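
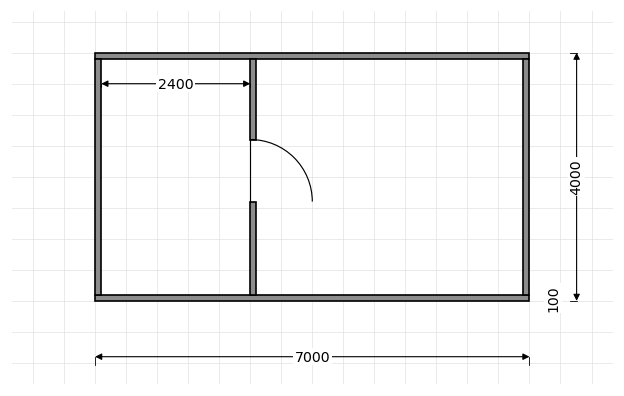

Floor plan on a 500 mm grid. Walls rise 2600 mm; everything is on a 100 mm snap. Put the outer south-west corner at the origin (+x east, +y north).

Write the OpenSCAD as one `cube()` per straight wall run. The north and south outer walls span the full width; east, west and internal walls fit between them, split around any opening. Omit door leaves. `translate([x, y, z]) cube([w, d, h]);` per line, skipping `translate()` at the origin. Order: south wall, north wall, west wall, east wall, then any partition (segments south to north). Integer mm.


cube([7000, 100, 2600]);
translate([0, 3900, 0]) cube([7000, 100, 2600]);
translate([0, 100, 0]) cube([100, 3800, 2600]);
translate([6900, 100, 0]) cube([100, 3800, 2600]);
translate([2500, 100, 0]) cube([100, 1500, 2600]);
translate([2500, 2600, 0]) cube([100, 1300, 2600]);


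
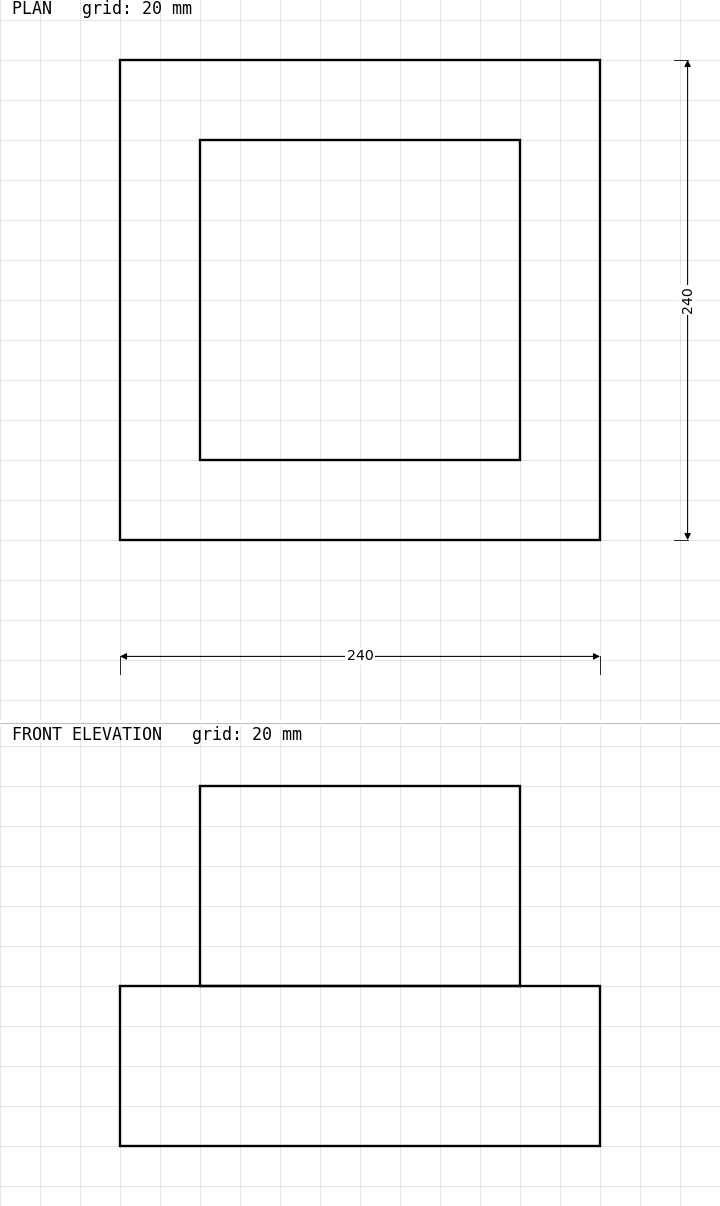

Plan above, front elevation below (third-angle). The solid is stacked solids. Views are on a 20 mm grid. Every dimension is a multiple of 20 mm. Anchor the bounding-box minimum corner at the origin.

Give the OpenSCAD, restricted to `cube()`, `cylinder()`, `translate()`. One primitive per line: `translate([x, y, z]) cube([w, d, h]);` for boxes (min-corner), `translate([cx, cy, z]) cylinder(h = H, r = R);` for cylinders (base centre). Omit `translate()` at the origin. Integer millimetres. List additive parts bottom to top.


cube([240, 240, 80]);
translate([40, 40, 80]) cube([160, 160, 100]);


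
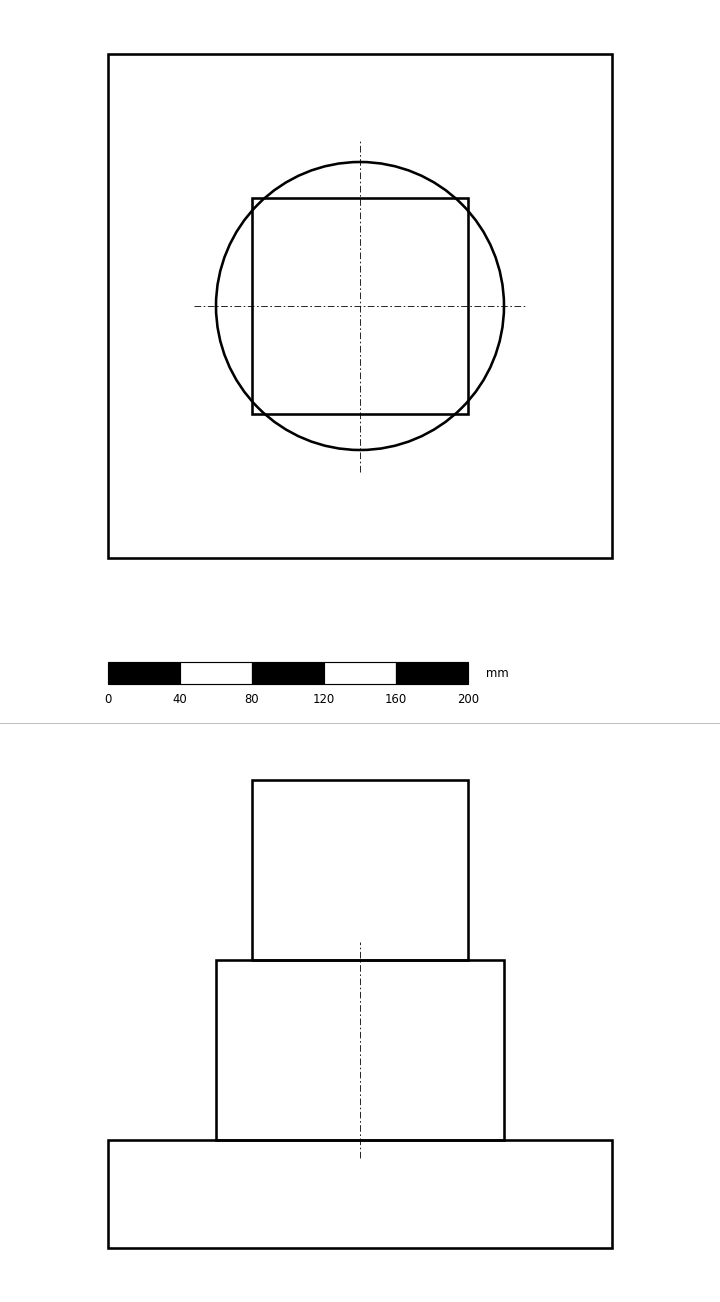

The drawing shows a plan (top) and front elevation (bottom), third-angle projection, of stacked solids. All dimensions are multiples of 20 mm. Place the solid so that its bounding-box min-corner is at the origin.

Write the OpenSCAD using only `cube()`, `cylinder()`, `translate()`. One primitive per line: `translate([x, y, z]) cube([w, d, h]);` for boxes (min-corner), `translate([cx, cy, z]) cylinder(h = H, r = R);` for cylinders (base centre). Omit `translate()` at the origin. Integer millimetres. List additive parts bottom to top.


cube([280, 280, 60]);
translate([140, 140, 60]) cylinder(h = 100, r = 80);
translate([80, 80, 160]) cube([120, 120, 100]);


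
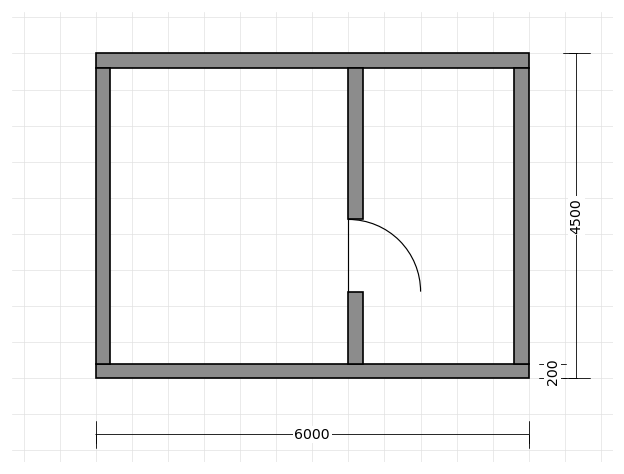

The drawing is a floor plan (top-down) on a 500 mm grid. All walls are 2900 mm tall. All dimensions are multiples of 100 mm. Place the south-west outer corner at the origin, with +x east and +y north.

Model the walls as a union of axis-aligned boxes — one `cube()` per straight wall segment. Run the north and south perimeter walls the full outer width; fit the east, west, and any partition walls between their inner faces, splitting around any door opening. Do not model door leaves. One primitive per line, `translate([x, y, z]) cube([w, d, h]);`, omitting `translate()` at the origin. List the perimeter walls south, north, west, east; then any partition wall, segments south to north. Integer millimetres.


cube([6000, 200, 2900]);
translate([0, 4300, 0]) cube([6000, 200, 2900]);
translate([0, 200, 0]) cube([200, 4100, 2900]);
translate([5800, 200, 0]) cube([200, 4100, 2900]);
translate([3500, 200, 0]) cube([200, 1000, 2900]);
translate([3500, 2200, 0]) cube([200, 2100, 2900]);


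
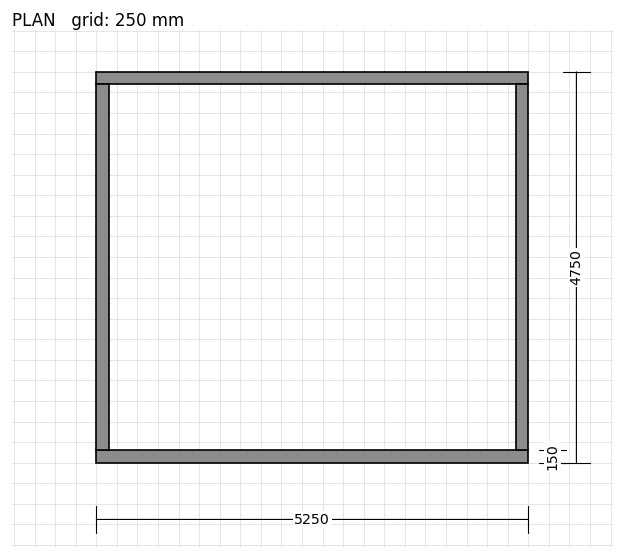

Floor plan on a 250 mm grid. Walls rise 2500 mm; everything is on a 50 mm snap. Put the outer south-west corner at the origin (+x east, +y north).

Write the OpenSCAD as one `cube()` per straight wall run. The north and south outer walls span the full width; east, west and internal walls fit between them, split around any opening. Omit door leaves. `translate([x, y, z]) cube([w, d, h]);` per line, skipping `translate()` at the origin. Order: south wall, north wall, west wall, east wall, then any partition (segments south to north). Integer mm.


cube([5250, 150, 2500]);
translate([0, 4600, 0]) cube([5250, 150, 2500]);
translate([0, 150, 0]) cube([150, 4450, 2500]);
translate([5100, 150, 0]) cube([150, 4450, 2500]);


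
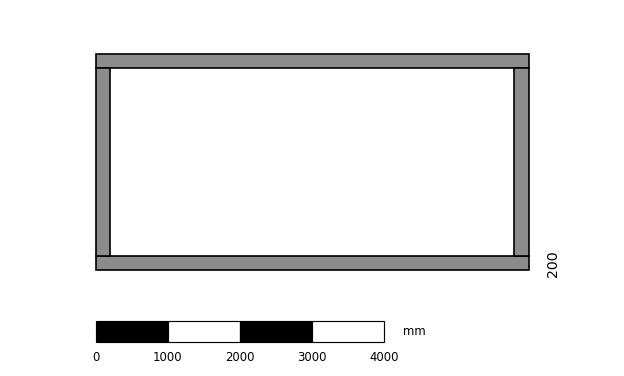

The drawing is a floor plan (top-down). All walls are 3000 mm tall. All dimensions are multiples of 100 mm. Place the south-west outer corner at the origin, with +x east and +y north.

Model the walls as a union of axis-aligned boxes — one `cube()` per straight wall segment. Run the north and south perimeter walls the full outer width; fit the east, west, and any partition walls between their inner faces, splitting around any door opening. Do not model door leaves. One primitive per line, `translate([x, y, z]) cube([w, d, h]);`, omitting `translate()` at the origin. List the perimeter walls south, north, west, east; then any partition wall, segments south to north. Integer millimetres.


cube([6000, 200, 3000]);
translate([0, 2800, 0]) cube([6000, 200, 3000]);
translate([0, 200, 0]) cube([200, 2600, 3000]);
translate([5800, 200, 0]) cube([200, 2600, 3000]);


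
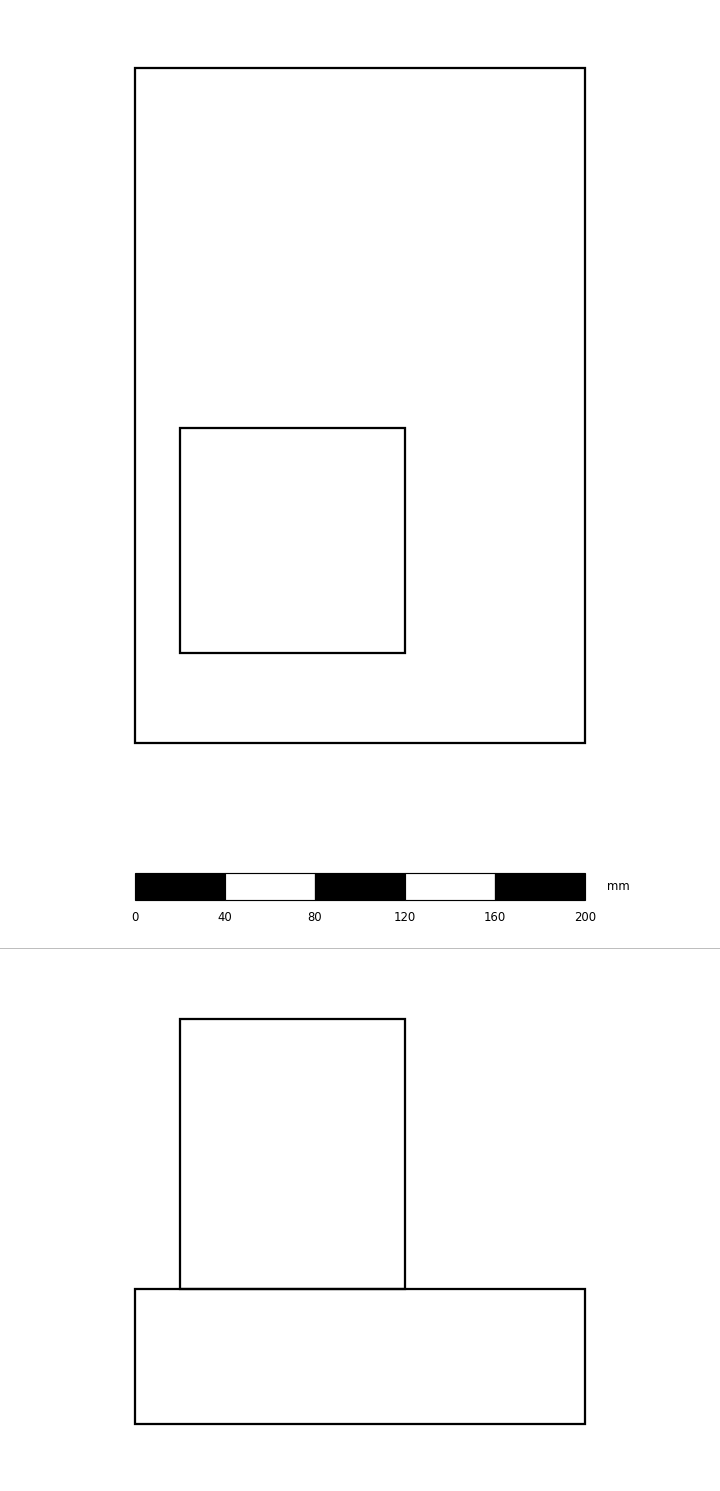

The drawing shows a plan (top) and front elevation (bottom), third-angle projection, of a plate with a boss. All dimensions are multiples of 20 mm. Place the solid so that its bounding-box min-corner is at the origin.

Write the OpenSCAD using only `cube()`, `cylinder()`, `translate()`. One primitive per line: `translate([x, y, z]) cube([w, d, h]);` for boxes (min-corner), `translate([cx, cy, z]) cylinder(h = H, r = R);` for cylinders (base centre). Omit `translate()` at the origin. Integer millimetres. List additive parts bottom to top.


cube([200, 300, 60]);
translate([20, 40, 60]) cube([100, 100, 120]);


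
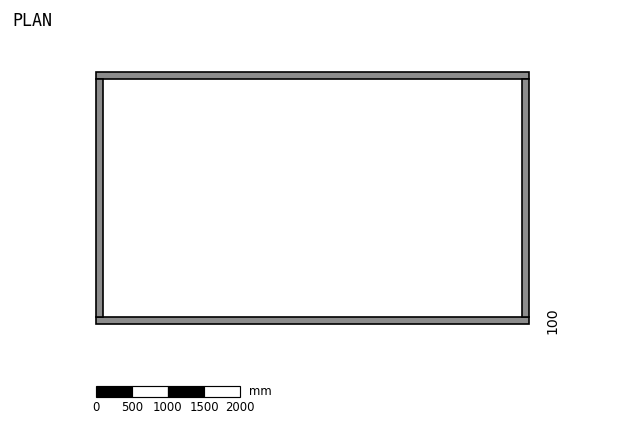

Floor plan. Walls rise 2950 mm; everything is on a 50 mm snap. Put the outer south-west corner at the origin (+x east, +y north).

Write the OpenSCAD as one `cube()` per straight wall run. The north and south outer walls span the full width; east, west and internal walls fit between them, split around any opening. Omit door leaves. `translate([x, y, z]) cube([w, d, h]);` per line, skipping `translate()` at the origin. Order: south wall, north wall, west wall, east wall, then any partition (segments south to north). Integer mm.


cube([6000, 100, 2950]);
translate([0, 3400, 0]) cube([6000, 100, 2950]);
translate([0, 100, 0]) cube([100, 3300, 2950]);
translate([5900, 100, 0]) cube([100, 3300, 2950]);


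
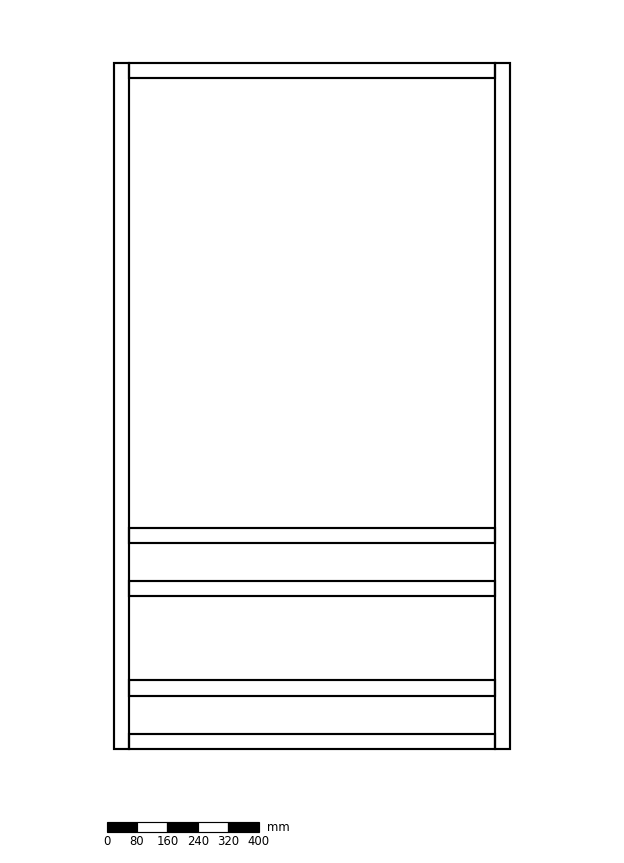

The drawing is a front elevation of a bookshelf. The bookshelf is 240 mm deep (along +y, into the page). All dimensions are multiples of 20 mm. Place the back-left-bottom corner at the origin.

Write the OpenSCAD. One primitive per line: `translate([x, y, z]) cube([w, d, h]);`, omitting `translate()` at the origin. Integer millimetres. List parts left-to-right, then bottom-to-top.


cube([40, 240, 1800]);
translate([40, 0, 0]) cube([960, 240, 40]);
translate([40, 0, 140]) cube([960, 240, 40]);
translate([40, 0, 400]) cube([960, 240, 40]);
translate([40, 0, 540]) cube([960, 240, 40]);
translate([40, 0, 1760]) cube([960, 240, 40]);
translate([1000, 0, 0]) cube([40, 240, 1800]);


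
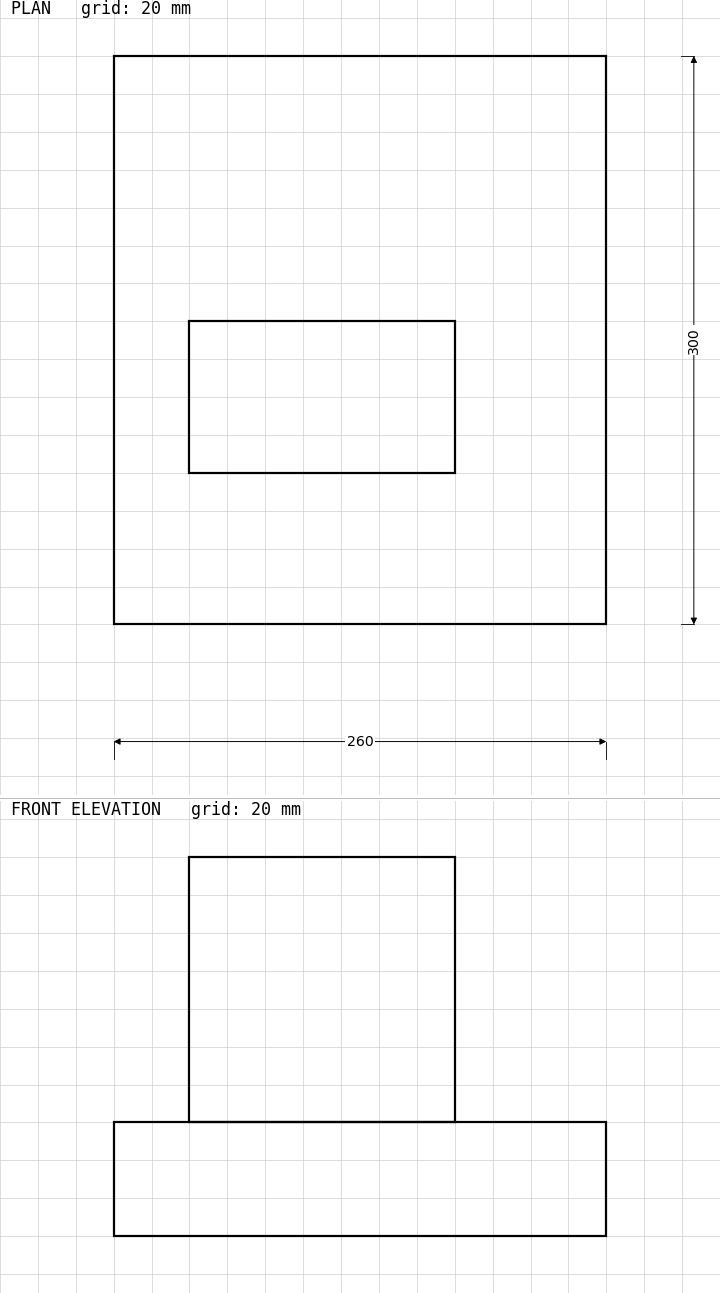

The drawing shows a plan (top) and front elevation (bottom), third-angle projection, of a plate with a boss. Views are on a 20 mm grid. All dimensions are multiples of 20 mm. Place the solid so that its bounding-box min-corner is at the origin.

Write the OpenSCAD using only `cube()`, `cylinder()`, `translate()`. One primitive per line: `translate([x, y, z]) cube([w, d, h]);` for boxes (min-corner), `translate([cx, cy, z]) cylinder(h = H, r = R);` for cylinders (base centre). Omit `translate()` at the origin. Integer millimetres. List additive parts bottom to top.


cube([260, 300, 60]);
translate([40, 80, 60]) cube([140, 80, 140]);


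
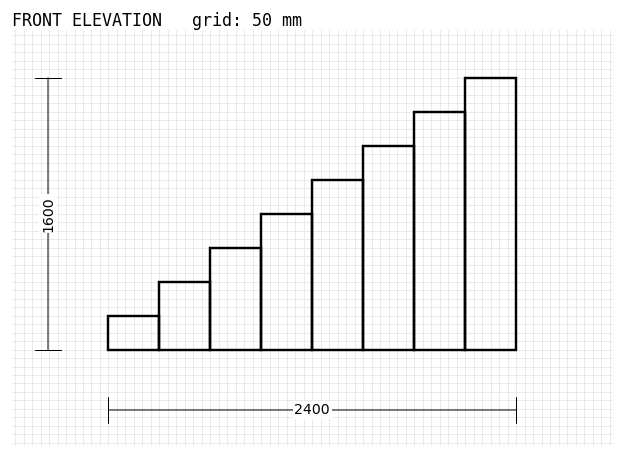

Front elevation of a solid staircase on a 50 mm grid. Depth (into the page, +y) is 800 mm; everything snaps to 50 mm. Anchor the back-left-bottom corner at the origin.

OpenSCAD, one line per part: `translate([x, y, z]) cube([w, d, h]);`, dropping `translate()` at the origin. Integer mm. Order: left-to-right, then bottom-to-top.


cube([300, 800, 200]);
translate([300, 0, 0]) cube([300, 800, 400]);
translate([600, 0, 0]) cube([300, 800, 600]);
translate([900, 0, 0]) cube([300, 800, 800]);
translate([1200, 0, 0]) cube([300, 800, 1000]);
translate([1500, 0, 0]) cube([300, 800, 1200]);
translate([1800, 0, 0]) cube([300, 800, 1400]);
translate([2100, 0, 0]) cube([300, 800, 1600]);


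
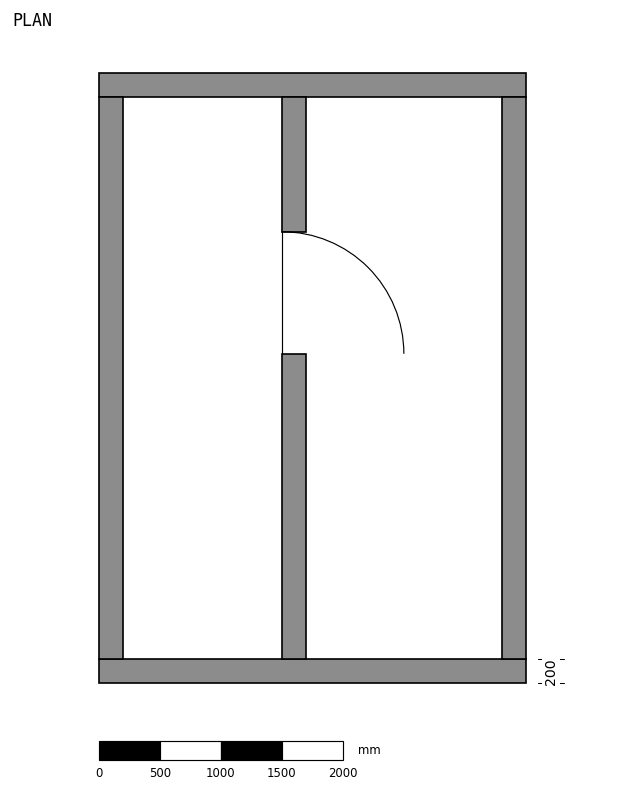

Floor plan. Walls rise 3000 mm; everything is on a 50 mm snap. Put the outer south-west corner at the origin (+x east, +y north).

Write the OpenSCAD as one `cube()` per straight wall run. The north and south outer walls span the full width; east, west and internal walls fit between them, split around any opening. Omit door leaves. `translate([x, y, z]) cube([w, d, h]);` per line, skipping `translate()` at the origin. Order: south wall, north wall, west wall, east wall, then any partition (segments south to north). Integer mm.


cube([3500, 200, 3000]);
translate([0, 4800, 0]) cube([3500, 200, 3000]);
translate([0, 200, 0]) cube([200, 4600, 3000]);
translate([3300, 200, 0]) cube([200, 4600, 3000]);
translate([1500, 200, 0]) cube([200, 2500, 3000]);
translate([1500, 3700, 0]) cube([200, 1100, 3000]);


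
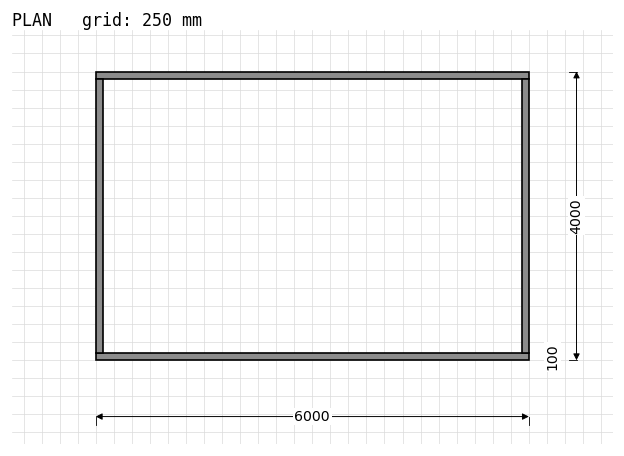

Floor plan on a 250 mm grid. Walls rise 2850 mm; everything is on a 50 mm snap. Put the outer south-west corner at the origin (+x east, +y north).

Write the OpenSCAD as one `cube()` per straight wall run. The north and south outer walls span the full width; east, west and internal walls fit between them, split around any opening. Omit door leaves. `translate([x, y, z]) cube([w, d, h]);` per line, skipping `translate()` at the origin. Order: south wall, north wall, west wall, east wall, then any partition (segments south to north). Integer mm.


cube([6000, 100, 2850]);
translate([0, 3900, 0]) cube([6000, 100, 2850]);
translate([0, 100, 0]) cube([100, 3800, 2850]);
translate([5900, 100, 0]) cube([100, 3800, 2850]);


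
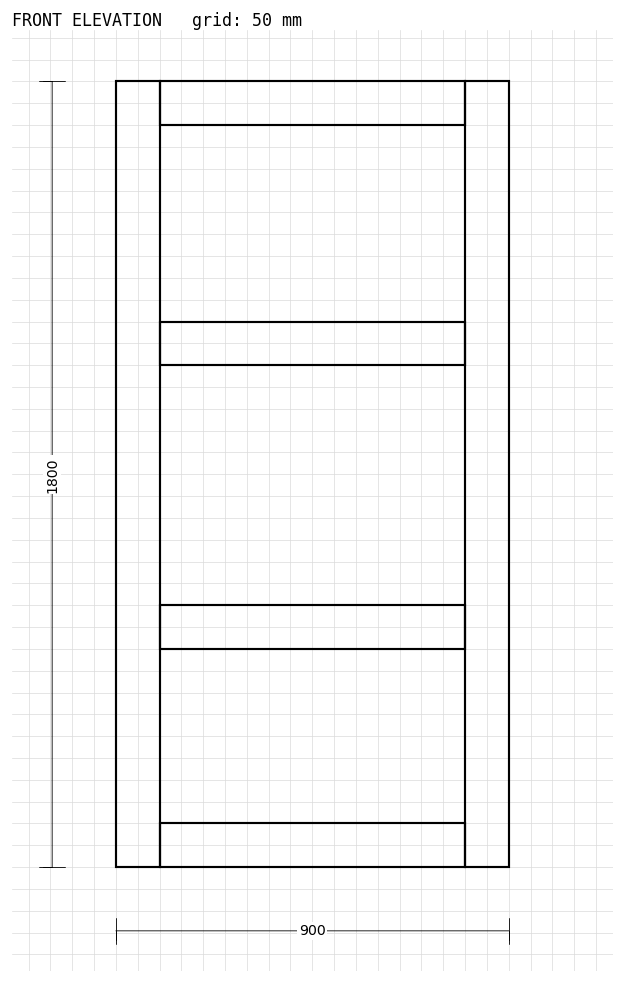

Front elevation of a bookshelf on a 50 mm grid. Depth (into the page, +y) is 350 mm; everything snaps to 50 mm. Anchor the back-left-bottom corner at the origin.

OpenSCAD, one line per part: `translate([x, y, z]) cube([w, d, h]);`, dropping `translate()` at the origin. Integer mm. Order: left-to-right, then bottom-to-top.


cube([100, 350, 1800]);
translate([100, 0, 0]) cube([700, 350, 100]);
translate([100, 0, 500]) cube([700, 350, 100]);
translate([100, 0, 1150]) cube([700, 350, 100]);
translate([100, 0, 1700]) cube([700, 350, 100]);
translate([800, 0, 0]) cube([100, 350, 1800]);


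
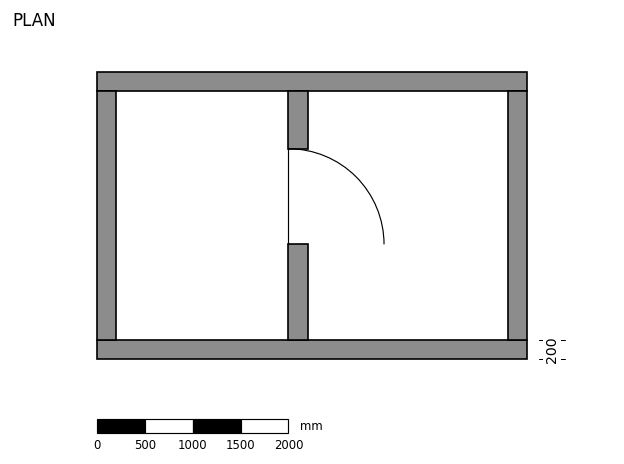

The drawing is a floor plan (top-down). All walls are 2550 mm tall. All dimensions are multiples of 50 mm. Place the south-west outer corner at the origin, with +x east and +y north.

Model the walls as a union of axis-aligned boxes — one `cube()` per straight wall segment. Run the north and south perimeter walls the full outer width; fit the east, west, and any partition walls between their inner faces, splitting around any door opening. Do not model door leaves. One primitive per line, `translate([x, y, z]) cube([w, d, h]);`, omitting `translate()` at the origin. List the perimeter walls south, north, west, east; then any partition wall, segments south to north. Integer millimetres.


cube([4500, 200, 2550]);
translate([0, 2800, 0]) cube([4500, 200, 2550]);
translate([0, 200, 0]) cube([200, 2600, 2550]);
translate([4300, 200, 0]) cube([200, 2600, 2550]);
translate([2000, 200, 0]) cube([200, 1000, 2550]);
translate([2000, 2200, 0]) cube([200, 600, 2550]);


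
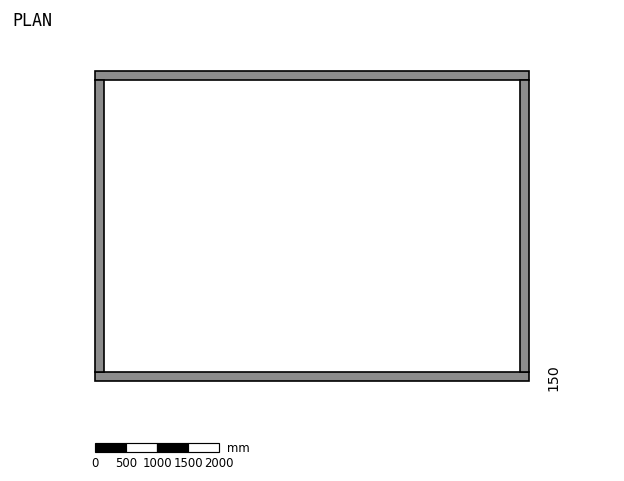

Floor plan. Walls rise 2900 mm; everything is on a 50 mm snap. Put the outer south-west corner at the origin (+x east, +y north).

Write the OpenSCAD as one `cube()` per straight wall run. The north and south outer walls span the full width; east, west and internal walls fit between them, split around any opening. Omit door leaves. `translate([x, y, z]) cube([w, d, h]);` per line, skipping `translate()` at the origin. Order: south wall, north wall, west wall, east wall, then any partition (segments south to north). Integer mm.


cube([7000, 150, 2900]);
translate([0, 4850, 0]) cube([7000, 150, 2900]);
translate([0, 150, 0]) cube([150, 4700, 2900]);
translate([6850, 150, 0]) cube([150, 4700, 2900]);


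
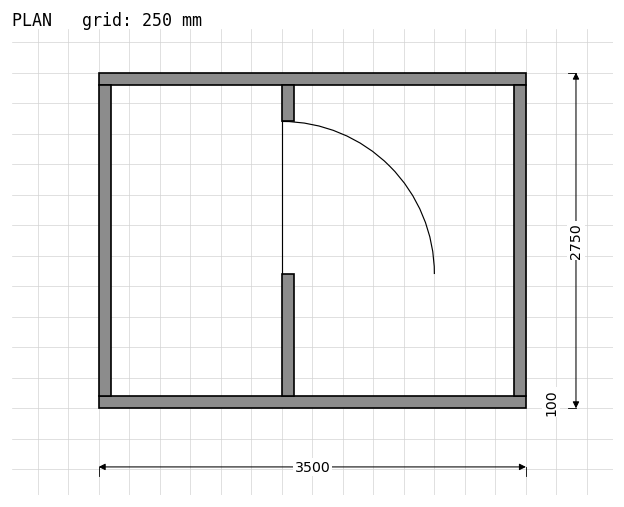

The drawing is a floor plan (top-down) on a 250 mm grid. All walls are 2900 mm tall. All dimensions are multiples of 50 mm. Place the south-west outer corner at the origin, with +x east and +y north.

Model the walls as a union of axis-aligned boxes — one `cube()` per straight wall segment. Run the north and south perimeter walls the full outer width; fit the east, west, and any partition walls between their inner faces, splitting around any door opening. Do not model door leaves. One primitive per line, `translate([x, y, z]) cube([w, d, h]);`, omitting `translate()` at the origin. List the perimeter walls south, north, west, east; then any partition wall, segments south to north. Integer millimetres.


cube([3500, 100, 2900]);
translate([0, 2650, 0]) cube([3500, 100, 2900]);
translate([0, 100, 0]) cube([100, 2550, 2900]);
translate([3400, 100, 0]) cube([100, 2550, 2900]);
translate([1500, 100, 0]) cube([100, 1000, 2900]);
translate([1500, 2350, 0]) cube([100, 300, 2900]);


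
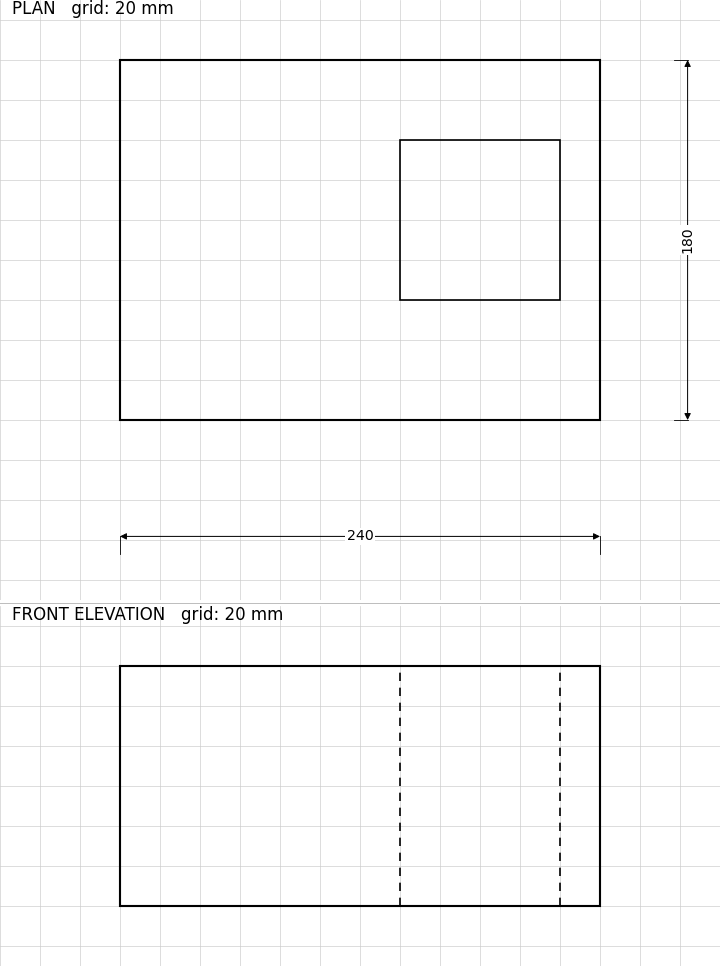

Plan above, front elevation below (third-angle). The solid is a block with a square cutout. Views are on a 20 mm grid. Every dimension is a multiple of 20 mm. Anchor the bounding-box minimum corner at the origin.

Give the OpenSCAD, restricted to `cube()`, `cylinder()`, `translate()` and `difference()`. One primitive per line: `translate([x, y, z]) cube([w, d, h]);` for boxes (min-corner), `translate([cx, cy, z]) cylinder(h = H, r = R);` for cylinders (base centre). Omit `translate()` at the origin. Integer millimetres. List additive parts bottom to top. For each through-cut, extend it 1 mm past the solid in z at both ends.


difference() {
  cube([240, 180, 120]);
  translate([140, 60, -1]) cube([80, 80, 122]);
}


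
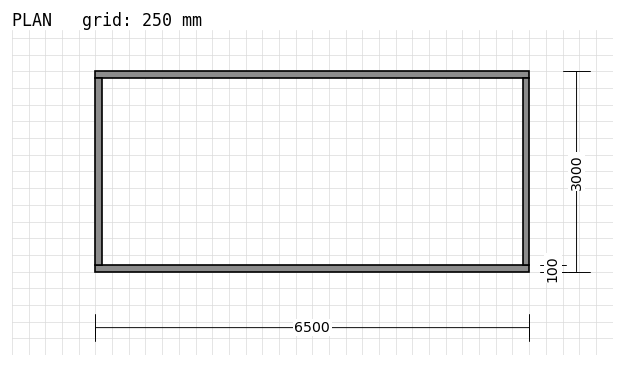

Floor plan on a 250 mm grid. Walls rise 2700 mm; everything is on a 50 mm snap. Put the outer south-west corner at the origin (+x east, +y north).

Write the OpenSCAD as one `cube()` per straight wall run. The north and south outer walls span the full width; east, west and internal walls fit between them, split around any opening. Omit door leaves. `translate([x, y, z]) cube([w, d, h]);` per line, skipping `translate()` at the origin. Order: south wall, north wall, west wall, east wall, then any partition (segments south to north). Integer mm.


cube([6500, 100, 2700]);
translate([0, 2900, 0]) cube([6500, 100, 2700]);
translate([0, 100, 0]) cube([100, 2800, 2700]);
translate([6400, 100, 0]) cube([100, 2800, 2700]);


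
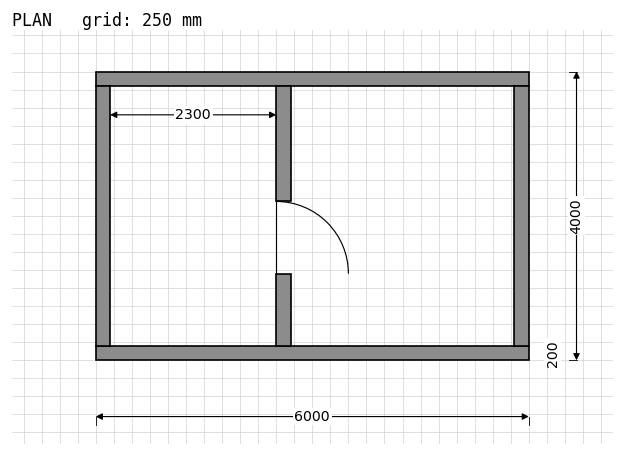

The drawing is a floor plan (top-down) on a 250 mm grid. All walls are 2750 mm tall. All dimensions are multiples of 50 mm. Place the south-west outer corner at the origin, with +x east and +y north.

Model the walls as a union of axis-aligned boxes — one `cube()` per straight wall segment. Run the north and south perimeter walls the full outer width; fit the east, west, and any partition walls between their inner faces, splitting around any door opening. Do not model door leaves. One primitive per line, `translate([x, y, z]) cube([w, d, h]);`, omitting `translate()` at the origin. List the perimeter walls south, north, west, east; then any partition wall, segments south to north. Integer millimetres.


cube([6000, 200, 2750]);
translate([0, 3800, 0]) cube([6000, 200, 2750]);
translate([0, 200, 0]) cube([200, 3600, 2750]);
translate([5800, 200, 0]) cube([200, 3600, 2750]);
translate([2500, 200, 0]) cube([200, 1000, 2750]);
translate([2500, 2200, 0]) cube([200, 1600, 2750]);


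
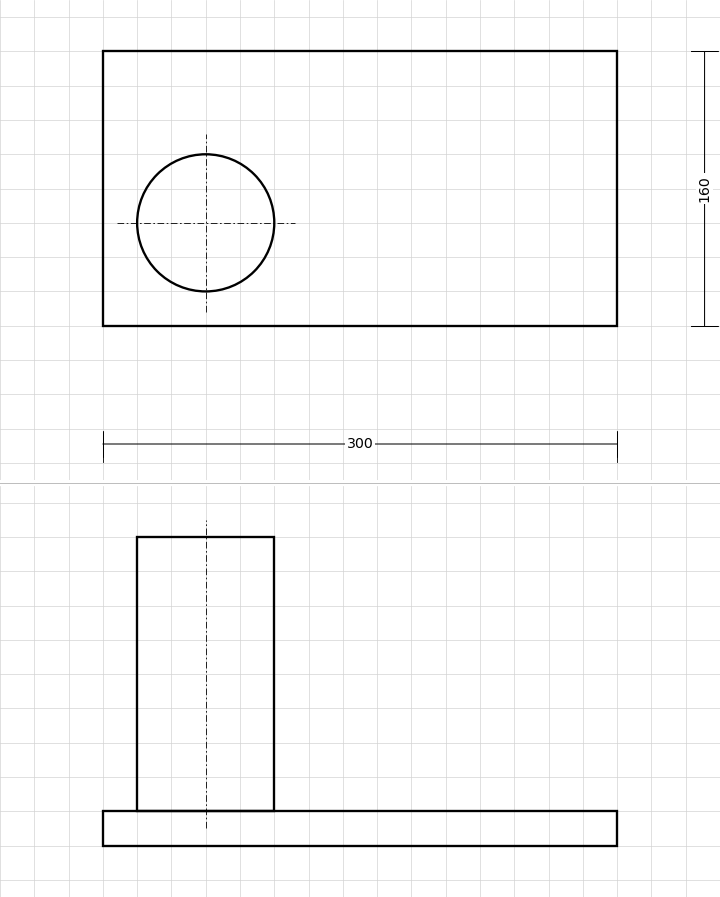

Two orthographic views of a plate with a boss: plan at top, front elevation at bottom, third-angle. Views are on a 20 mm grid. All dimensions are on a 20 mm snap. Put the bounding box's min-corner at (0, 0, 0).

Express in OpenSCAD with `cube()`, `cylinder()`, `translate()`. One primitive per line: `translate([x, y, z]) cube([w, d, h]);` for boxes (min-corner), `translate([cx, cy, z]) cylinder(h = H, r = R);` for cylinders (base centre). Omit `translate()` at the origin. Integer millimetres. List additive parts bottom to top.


cube([300, 160, 20]);
translate([60, 60, 20]) cylinder(h = 160, r = 40);


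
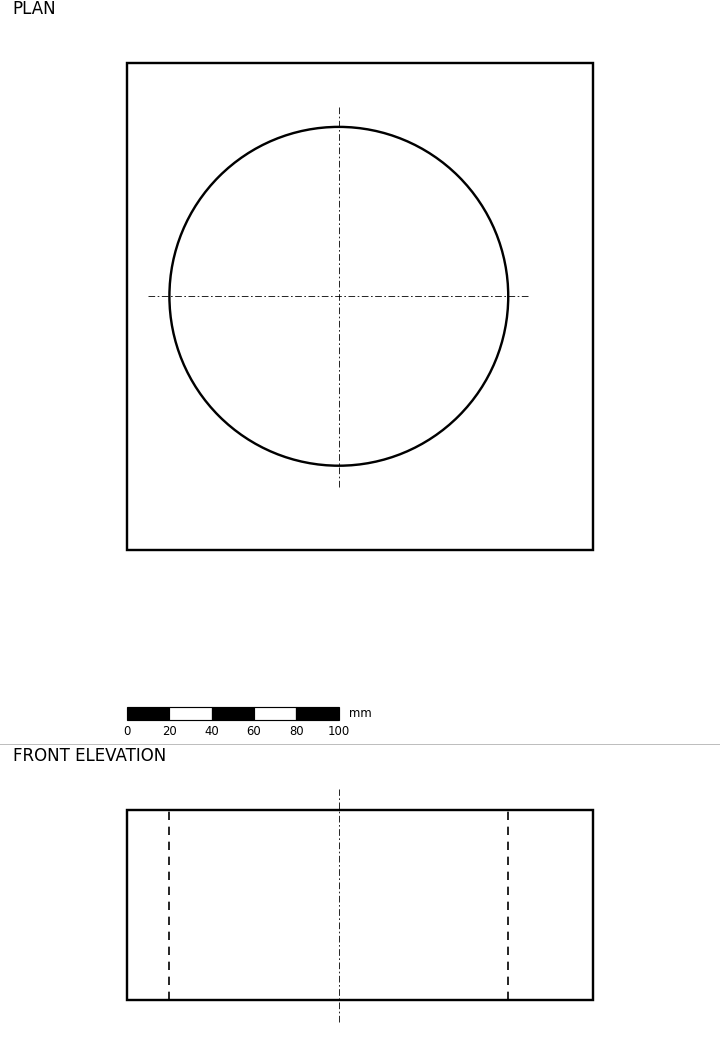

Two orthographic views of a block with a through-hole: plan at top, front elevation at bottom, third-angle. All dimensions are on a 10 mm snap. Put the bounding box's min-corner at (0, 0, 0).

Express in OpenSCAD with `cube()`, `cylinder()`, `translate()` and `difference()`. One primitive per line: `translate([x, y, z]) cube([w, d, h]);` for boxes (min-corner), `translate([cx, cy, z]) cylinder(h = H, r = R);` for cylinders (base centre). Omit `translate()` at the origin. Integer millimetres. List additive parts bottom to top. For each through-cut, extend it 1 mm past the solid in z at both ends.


difference() {
  cube([220, 230, 90]);
  translate([100, 120, -1]) cylinder(h = 92, r = 80);
}


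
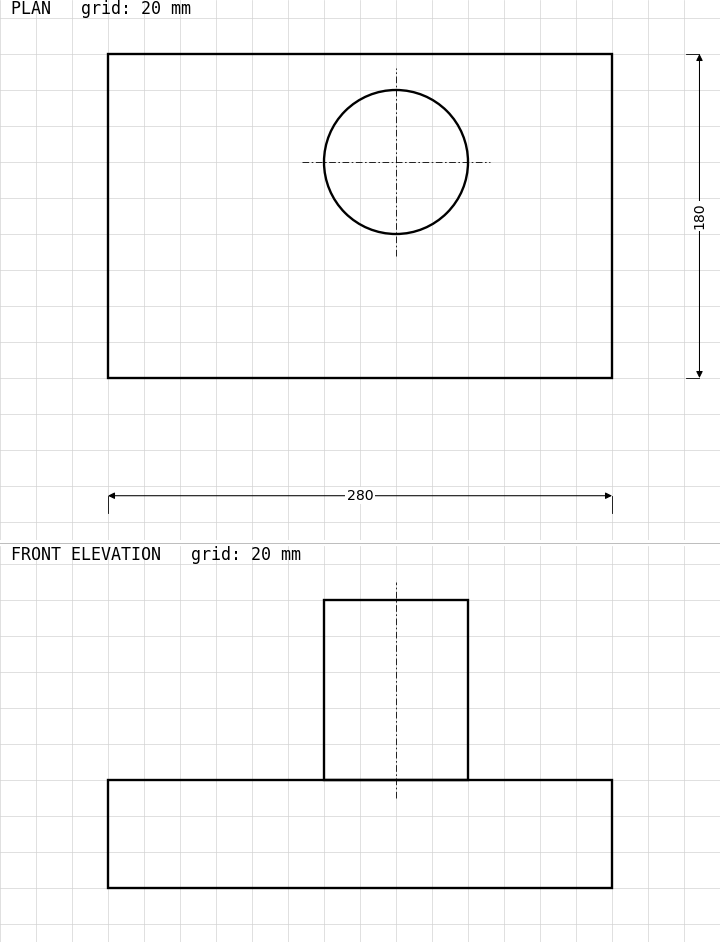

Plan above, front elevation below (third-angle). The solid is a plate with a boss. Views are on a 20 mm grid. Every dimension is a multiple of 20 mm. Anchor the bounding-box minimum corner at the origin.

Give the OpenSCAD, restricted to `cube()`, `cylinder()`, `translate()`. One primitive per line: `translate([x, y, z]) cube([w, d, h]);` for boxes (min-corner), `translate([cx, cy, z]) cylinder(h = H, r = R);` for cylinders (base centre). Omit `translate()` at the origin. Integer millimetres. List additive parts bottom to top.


cube([280, 180, 60]);
translate([160, 120, 60]) cylinder(h = 100, r = 40);


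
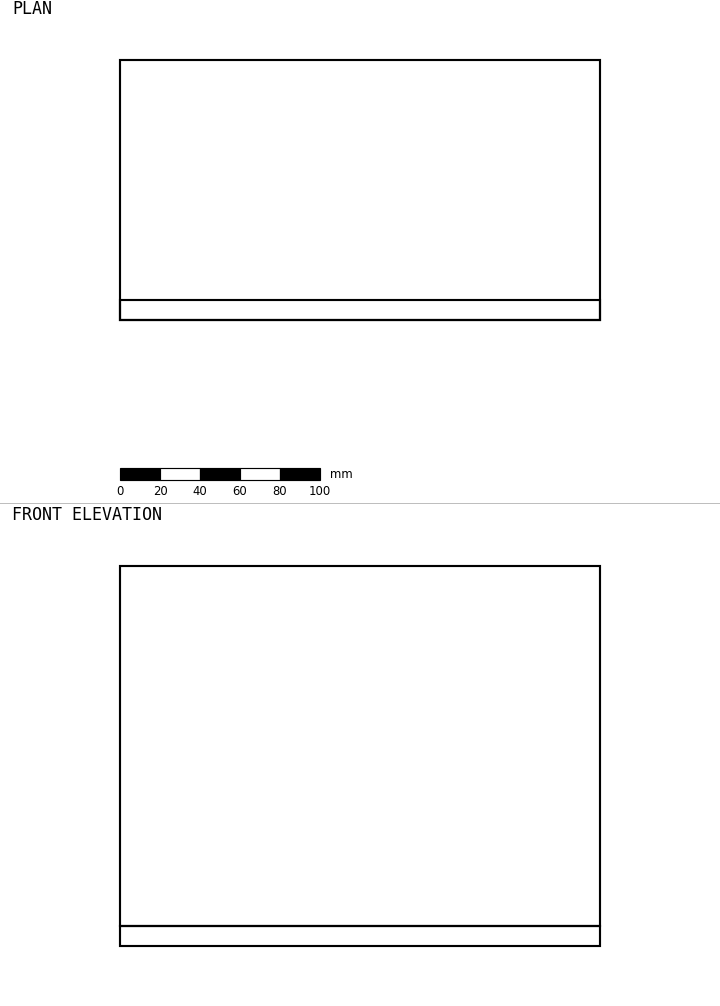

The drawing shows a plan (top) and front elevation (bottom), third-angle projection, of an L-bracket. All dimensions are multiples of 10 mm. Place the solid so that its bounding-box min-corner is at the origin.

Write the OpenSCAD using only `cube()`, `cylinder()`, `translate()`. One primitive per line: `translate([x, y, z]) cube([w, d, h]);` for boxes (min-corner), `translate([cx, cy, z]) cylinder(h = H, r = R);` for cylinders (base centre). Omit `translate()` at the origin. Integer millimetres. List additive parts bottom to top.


cube([240, 130, 10]);
translate([0, 0, 10]) cube([240, 10, 180]);


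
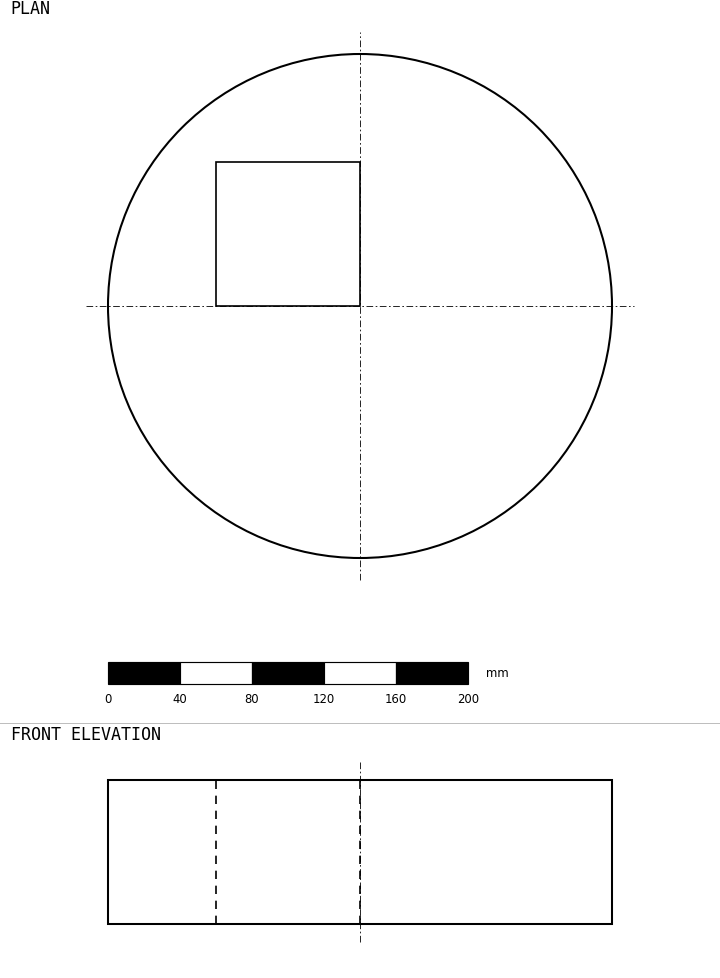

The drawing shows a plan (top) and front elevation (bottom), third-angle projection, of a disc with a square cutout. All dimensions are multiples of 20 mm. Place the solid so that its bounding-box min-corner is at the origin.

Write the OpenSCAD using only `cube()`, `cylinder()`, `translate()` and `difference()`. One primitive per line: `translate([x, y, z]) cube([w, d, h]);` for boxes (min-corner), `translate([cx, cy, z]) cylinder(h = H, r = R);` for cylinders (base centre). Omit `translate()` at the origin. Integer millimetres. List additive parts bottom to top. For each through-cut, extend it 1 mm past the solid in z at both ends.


difference() {
  translate([140, 140, 0]) cylinder(h = 80, r = 140);
  translate([60, 140, -1]) cube([80, 80, 82]);
}


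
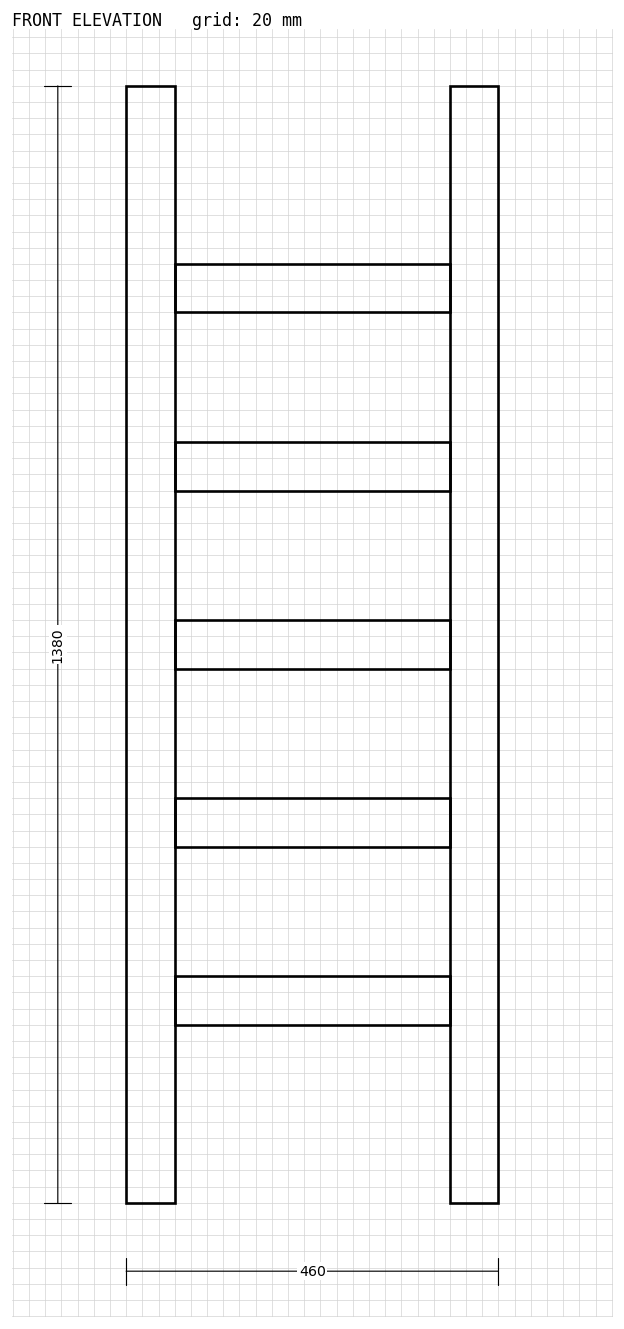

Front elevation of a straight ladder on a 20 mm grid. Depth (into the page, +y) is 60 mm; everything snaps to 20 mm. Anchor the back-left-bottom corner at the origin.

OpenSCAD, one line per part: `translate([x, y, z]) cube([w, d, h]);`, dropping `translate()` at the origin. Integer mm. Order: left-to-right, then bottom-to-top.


cube([60, 60, 1380]);
translate([60, 0, 220]) cube([340, 60, 60]);
translate([60, 0, 440]) cube([340, 60, 60]);
translate([60, 0, 660]) cube([340, 60, 60]);
translate([60, 0, 880]) cube([340, 60, 60]);
translate([60, 0, 1100]) cube([340, 60, 60]);
translate([400, 0, 0]) cube([60, 60, 1380]);


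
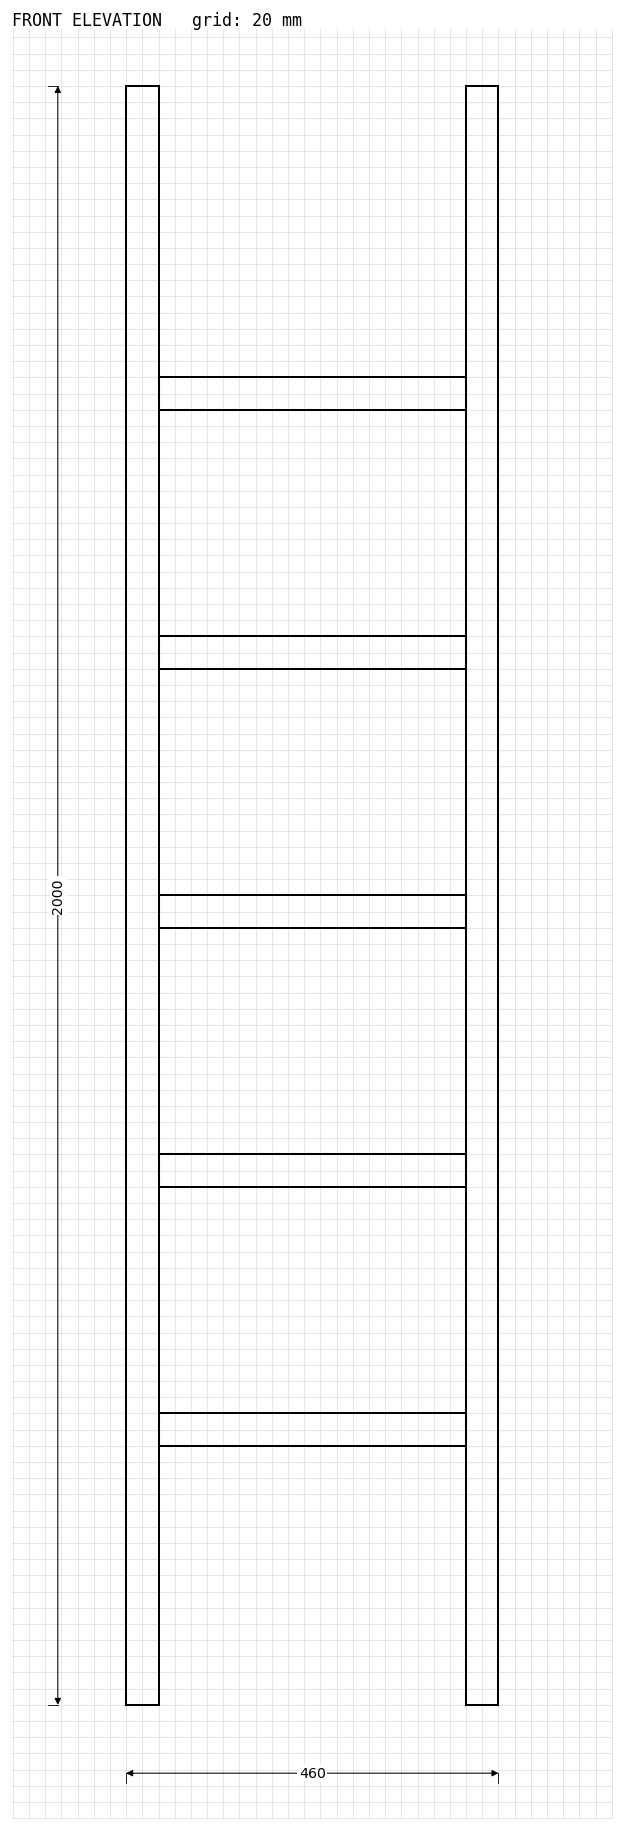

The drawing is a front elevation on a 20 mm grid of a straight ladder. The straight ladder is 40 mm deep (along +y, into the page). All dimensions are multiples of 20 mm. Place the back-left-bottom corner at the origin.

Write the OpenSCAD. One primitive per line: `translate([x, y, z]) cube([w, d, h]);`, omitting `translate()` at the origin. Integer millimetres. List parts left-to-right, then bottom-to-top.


cube([40, 40, 2000]);
translate([40, 0, 320]) cube([380, 40, 40]);
translate([40, 0, 640]) cube([380, 40, 40]);
translate([40, 0, 960]) cube([380, 40, 40]);
translate([40, 0, 1280]) cube([380, 40, 40]);
translate([40, 0, 1600]) cube([380, 40, 40]);
translate([420, 0, 0]) cube([40, 40, 2000]);


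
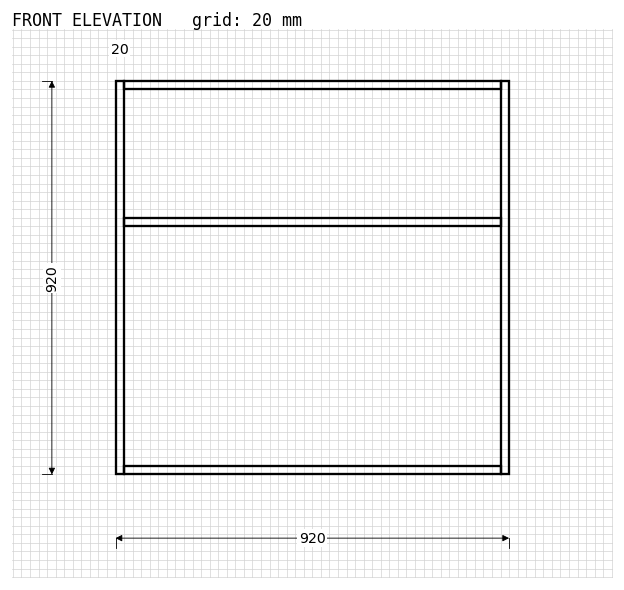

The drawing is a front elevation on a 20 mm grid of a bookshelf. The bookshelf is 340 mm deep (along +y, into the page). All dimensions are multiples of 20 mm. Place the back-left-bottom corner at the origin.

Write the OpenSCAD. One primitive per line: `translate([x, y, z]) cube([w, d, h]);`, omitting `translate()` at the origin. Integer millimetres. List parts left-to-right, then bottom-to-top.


cube([20, 340, 920]);
translate([20, 0, 0]) cube([880, 340, 20]);
translate([20, 0, 580]) cube([880, 340, 20]);
translate([20, 0, 900]) cube([880, 340, 20]);
translate([900, 0, 0]) cube([20, 340, 920]);


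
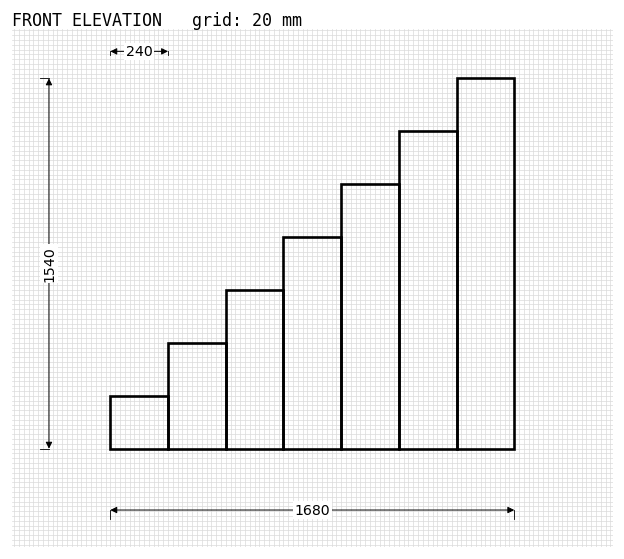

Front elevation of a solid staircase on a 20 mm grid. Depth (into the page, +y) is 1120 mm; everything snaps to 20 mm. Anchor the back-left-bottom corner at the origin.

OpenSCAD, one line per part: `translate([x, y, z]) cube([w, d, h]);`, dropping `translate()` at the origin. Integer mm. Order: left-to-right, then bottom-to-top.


cube([240, 1120, 220]);
translate([240, 0, 0]) cube([240, 1120, 440]);
translate([480, 0, 0]) cube([240, 1120, 660]);
translate([720, 0, 0]) cube([240, 1120, 880]);
translate([960, 0, 0]) cube([240, 1120, 1100]);
translate([1200, 0, 0]) cube([240, 1120, 1320]);
translate([1440, 0, 0]) cube([240, 1120, 1540]);


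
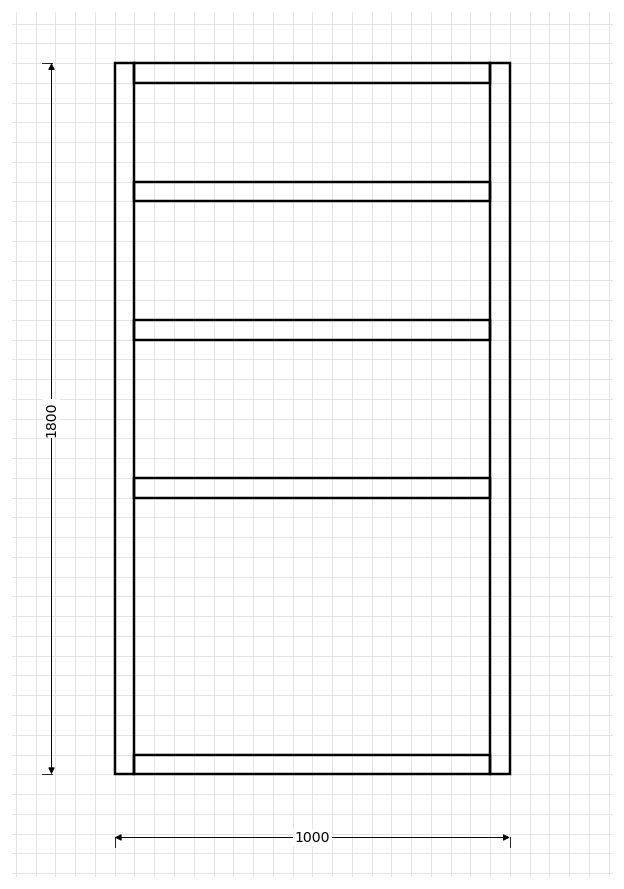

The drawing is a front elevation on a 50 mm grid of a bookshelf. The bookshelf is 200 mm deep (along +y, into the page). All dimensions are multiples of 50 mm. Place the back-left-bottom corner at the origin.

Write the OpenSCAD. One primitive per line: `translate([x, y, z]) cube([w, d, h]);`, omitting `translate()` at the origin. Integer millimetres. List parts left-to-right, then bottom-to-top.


cube([50, 200, 1800]);
translate([50, 0, 0]) cube([900, 200, 50]);
translate([50, 0, 700]) cube([900, 200, 50]);
translate([50, 0, 1100]) cube([900, 200, 50]);
translate([50, 0, 1450]) cube([900, 200, 50]);
translate([50, 0, 1750]) cube([900, 200, 50]);
translate([950, 0, 0]) cube([50, 200, 1800]);


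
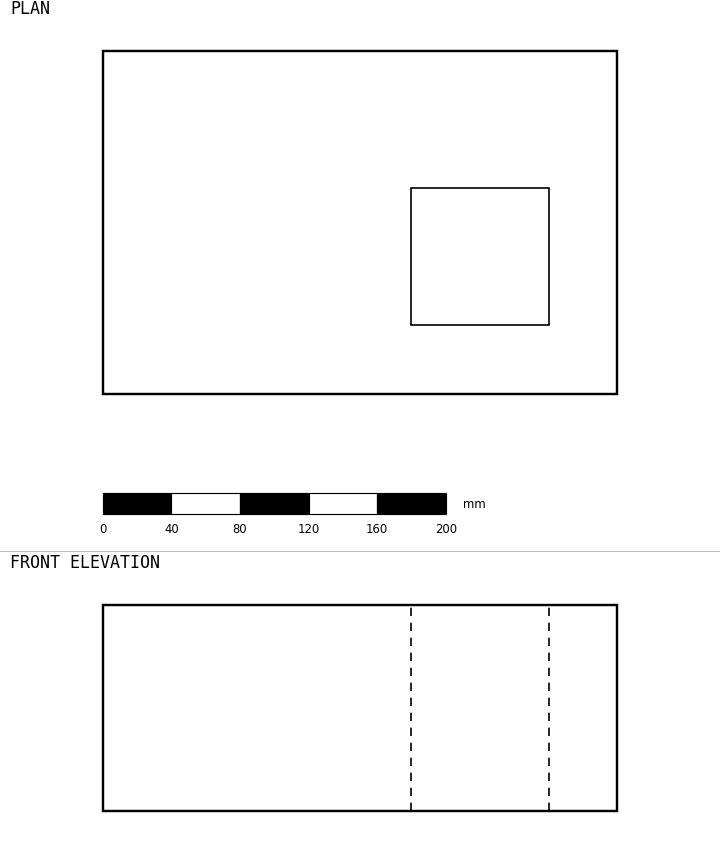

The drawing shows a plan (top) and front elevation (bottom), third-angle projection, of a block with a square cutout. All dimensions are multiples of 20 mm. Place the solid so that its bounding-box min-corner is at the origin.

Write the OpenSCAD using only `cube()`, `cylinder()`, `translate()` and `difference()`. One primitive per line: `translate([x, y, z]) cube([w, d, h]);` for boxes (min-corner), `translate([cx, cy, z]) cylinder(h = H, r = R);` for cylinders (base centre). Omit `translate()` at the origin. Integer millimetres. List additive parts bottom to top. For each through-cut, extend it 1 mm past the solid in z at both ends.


difference() {
  cube([300, 200, 120]);
  translate([180, 40, -1]) cube([80, 80, 122]);
}


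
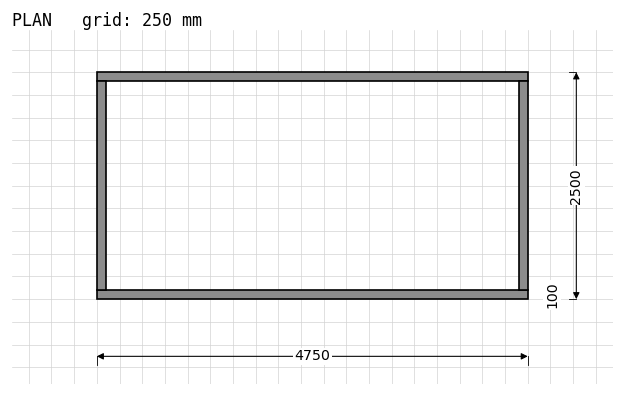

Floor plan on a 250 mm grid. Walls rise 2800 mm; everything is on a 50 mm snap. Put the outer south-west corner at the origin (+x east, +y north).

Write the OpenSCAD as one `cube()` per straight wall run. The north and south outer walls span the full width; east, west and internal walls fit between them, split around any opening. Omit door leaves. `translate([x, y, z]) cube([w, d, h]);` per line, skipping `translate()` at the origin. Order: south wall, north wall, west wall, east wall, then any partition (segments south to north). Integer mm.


cube([4750, 100, 2800]);
translate([0, 2400, 0]) cube([4750, 100, 2800]);
translate([0, 100, 0]) cube([100, 2300, 2800]);
translate([4650, 100, 0]) cube([100, 2300, 2800]);


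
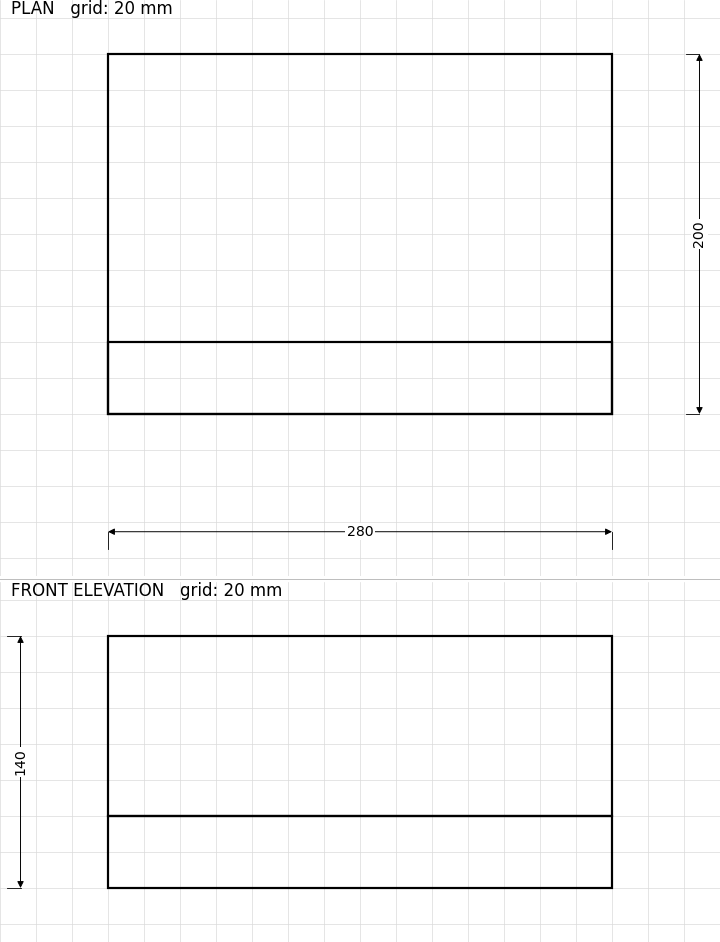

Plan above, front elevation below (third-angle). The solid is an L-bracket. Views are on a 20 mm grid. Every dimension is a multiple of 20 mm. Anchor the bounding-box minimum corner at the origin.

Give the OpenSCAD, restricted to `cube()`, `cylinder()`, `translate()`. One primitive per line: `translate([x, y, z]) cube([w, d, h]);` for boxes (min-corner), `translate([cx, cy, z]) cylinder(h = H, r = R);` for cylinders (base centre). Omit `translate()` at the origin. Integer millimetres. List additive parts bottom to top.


cube([280, 200, 40]);
translate([0, 0, 40]) cube([280, 40, 100]);


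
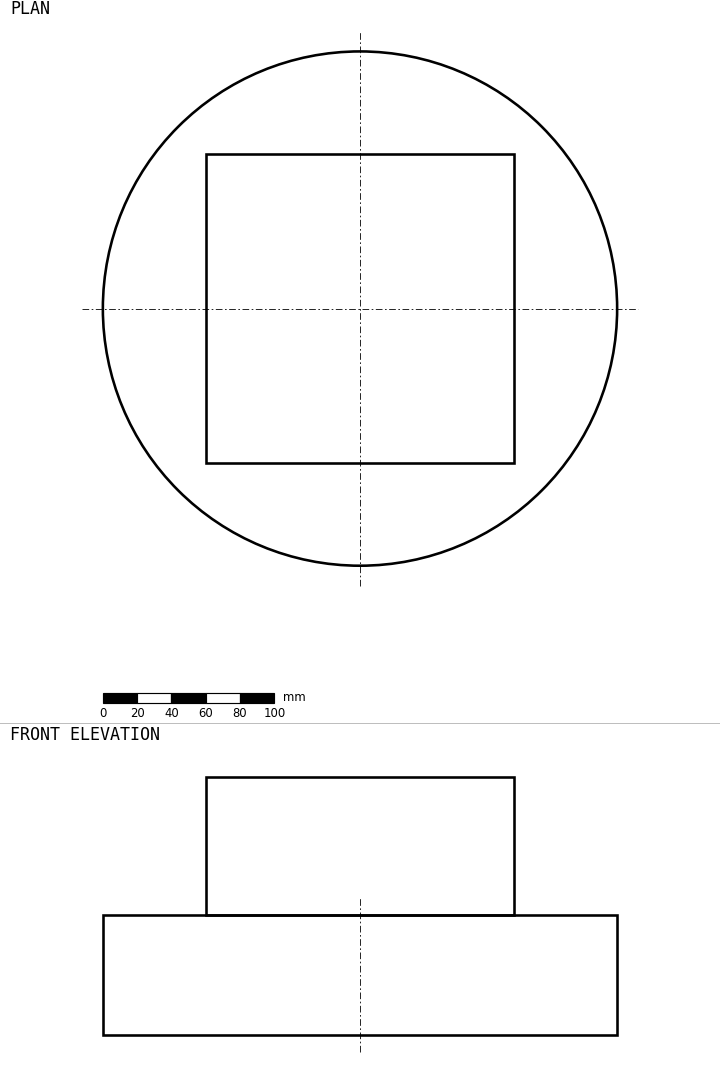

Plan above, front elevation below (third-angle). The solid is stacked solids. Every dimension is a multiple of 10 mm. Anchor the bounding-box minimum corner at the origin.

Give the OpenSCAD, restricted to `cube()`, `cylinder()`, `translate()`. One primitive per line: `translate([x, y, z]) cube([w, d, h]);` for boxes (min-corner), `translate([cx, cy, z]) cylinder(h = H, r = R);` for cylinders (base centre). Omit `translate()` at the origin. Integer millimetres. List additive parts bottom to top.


translate([150, 150, 0]) cylinder(h = 70, r = 150);
translate([60, 60, 70]) cube([180, 180, 80]);


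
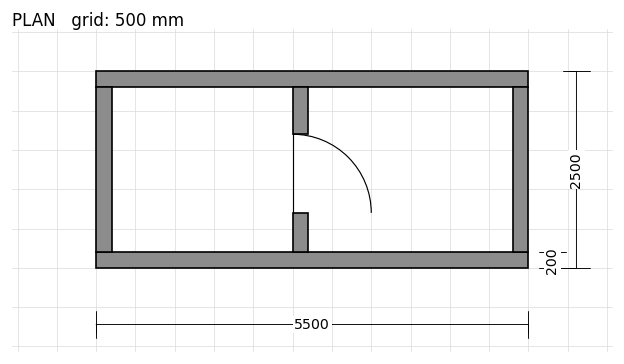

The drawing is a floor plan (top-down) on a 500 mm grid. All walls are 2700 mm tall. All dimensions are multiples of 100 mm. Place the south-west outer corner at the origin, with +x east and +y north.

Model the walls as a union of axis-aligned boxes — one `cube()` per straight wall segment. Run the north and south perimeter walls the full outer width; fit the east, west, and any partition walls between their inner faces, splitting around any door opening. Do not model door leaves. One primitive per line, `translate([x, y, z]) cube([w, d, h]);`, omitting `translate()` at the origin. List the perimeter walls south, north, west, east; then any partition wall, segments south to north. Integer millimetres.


cube([5500, 200, 2700]);
translate([0, 2300, 0]) cube([5500, 200, 2700]);
translate([0, 200, 0]) cube([200, 2100, 2700]);
translate([5300, 200, 0]) cube([200, 2100, 2700]);
translate([2500, 200, 0]) cube([200, 500, 2700]);
translate([2500, 1700, 0]) cube([200, 600, 2700]);


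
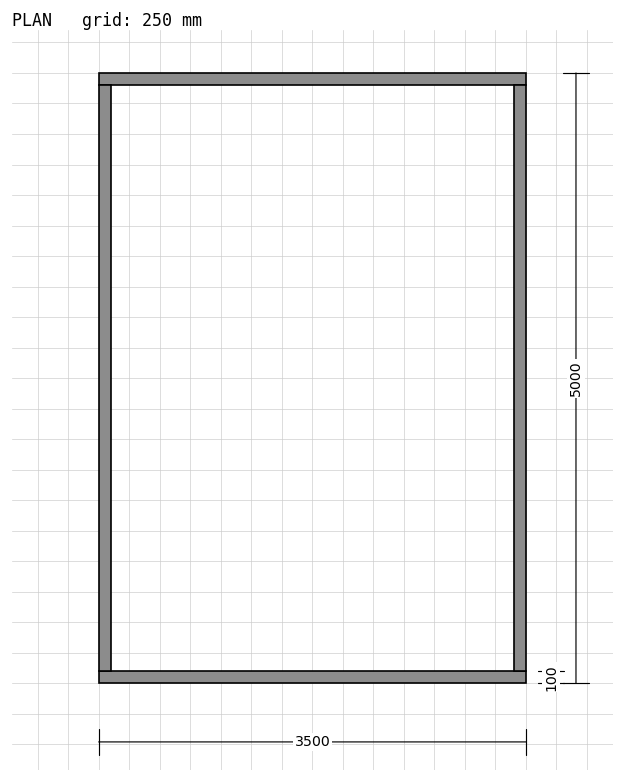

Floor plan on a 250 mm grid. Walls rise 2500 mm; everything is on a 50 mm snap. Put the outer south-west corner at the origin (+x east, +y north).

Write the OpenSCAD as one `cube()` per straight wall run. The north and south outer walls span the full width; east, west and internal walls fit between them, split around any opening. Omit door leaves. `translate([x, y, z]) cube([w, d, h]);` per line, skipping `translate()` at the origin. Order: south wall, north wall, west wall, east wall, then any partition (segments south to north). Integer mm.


cube([3500, 100, 2500]);
translate([0, 4900, 0]) cube([3500, 100, 2500]);
translate([0, 100, 0]) cube([100, 4800, 2500]);
translate([3400, 100, 0]) cube([100, 4800, 2500]);


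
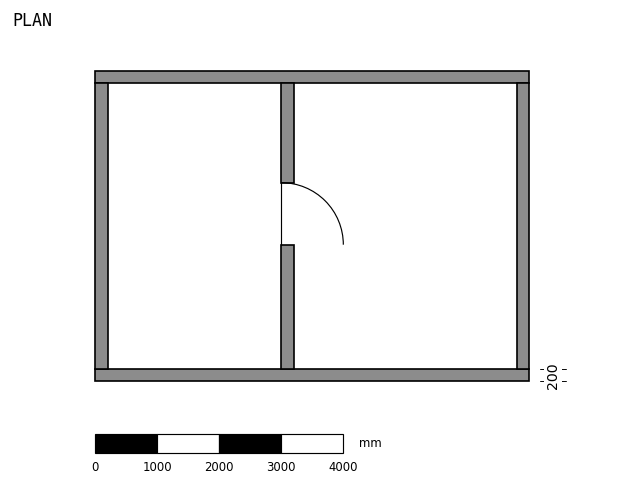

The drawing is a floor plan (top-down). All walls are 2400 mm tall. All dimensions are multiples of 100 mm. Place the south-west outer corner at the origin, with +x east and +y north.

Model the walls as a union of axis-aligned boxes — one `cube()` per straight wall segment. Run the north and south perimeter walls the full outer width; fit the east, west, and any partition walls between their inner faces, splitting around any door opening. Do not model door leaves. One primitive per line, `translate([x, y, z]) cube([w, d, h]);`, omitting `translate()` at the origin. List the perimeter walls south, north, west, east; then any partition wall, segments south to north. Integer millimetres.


cube([7000, 200, 2400]);
translate([0, 4800, 0]) cube([7000, 200, 2400]);
translate([0, 200, 0]) cube([200, 4600, 2400]);
translate([6800, 200, 0]) cube([200, 4600, 2400]);
translate([3000, 200, 0]) cube([200, 2000, 2400]);
translate([3000, 3200, 0]) cube([200, 1600, 2400]);


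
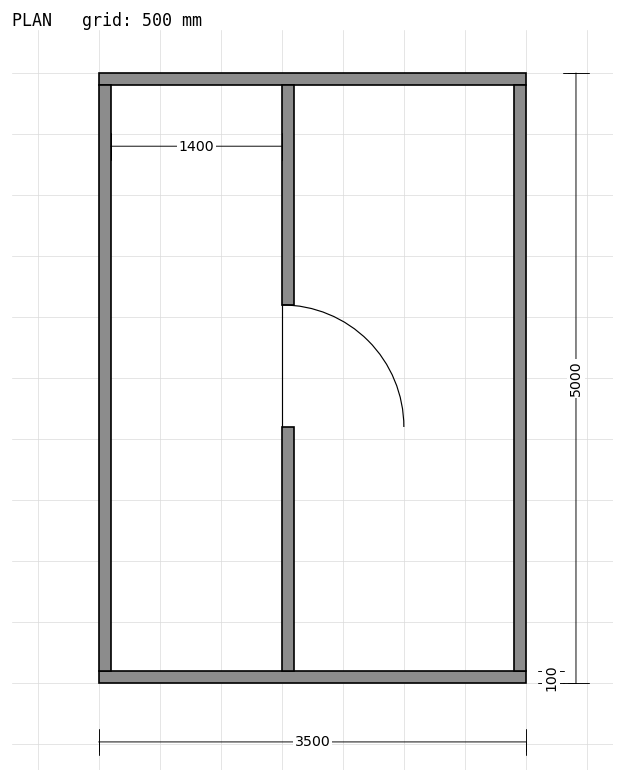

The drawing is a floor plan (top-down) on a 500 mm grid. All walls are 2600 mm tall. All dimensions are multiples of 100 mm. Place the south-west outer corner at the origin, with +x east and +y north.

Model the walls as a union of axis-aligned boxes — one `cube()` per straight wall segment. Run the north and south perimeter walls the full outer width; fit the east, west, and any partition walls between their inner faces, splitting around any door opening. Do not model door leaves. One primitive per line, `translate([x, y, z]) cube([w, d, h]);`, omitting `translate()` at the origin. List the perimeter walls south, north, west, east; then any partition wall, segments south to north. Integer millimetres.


cube([3500, 100, 2600]);
translate([0, 4900, 0]) cube([3500, 100, 2600]);
translate([0, 100, 0]) cube([100, 4800, 2600]);
translate([3400, 100, 0]) cube([100, 4800, 2600]);
translate([1500, 100, 0]) cube([100, 2000, 2600]);
translate([1500, 3100, 0]) cube([100, 1800, 2600]);


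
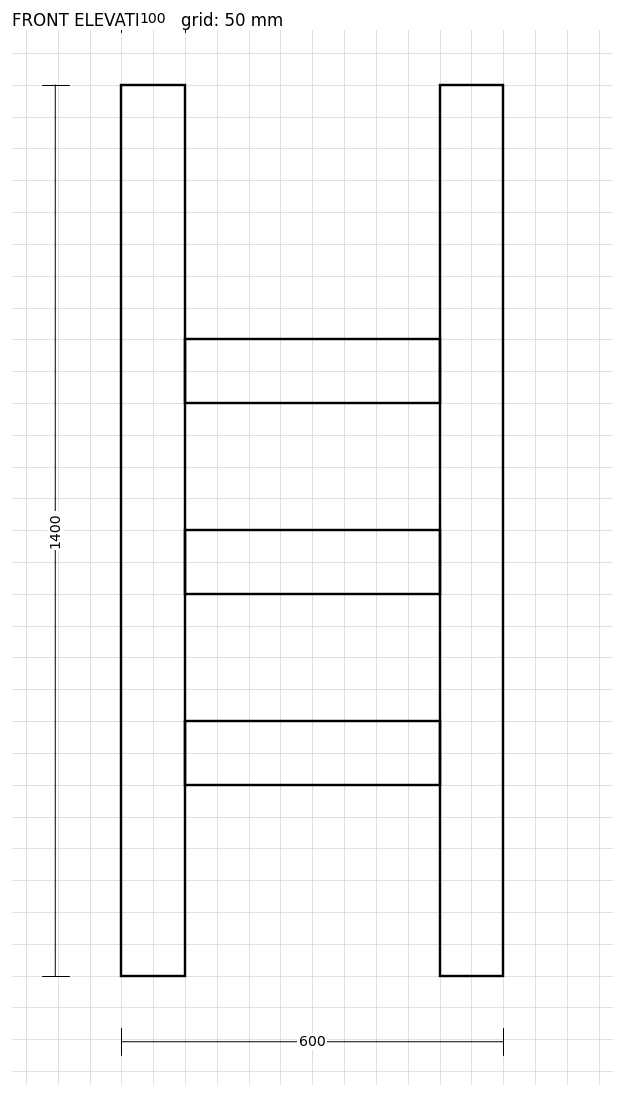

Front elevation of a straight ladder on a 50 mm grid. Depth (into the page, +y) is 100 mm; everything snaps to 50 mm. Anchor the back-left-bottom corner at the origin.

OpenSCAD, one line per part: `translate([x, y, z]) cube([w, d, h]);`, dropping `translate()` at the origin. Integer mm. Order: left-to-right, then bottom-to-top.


cube([100, 100, 1400]);
translate([100, 0, 300]) cube([400, 100, 100]);
translate([100, 0, 600]) cube([400, 100, 100]);
translate([100, 0, 900]) cube([400, 100, 100]);
translate([500, 0, 0]) cube([100, 100, 1400]);
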